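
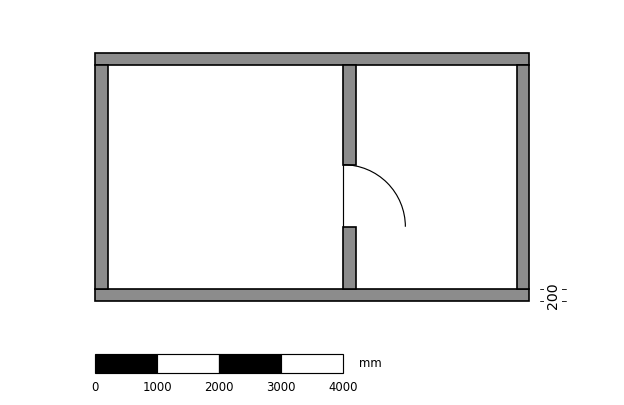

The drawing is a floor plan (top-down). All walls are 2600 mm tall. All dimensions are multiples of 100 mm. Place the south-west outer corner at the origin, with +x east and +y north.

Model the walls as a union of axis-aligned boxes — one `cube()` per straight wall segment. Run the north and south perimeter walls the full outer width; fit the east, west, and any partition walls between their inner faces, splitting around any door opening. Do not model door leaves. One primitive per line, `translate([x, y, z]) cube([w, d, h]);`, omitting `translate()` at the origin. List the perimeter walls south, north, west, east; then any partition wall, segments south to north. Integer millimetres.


cube([7000, 200, 2600]);
translate([0, 3800, 0]) cube([7000, 200, 2600]);
translate([0, 200, 0]) cube([200, 3600, 2600]);
translate([6800, 200, 0]) cube([200, 3600, 2600]);
translate([4000, 200, 0]) cube([200, 1000, 2600]);
translate([4000, 2200, 0]) cube([200, 1600, 2600]);


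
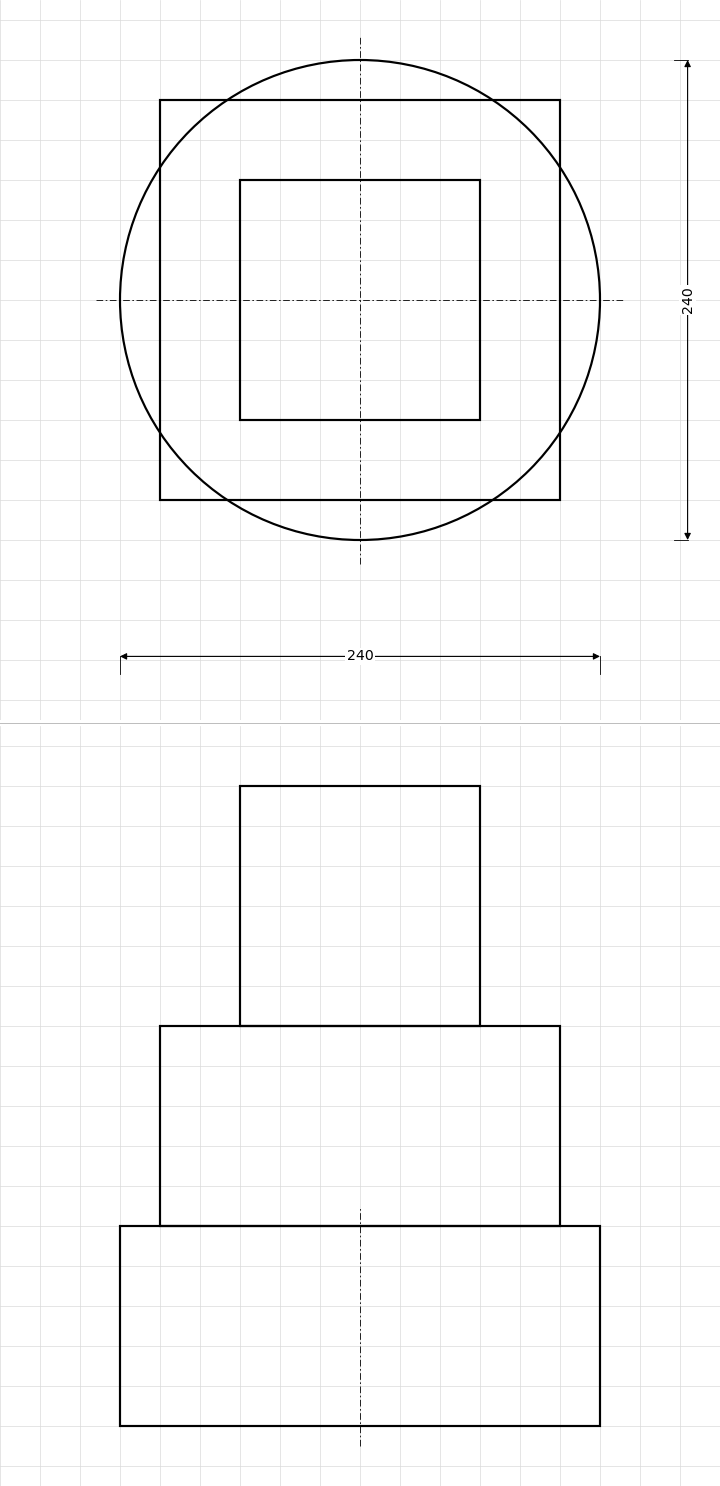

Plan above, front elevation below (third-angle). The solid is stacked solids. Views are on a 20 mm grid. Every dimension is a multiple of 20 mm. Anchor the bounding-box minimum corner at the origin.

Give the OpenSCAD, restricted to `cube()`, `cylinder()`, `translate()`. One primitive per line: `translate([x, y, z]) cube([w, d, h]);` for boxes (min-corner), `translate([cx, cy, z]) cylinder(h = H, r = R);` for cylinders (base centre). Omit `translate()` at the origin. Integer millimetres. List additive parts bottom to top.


translate([120, 120, 0]) cylinder(h = 100, r = 120);
translate([20, 20, 100]) cube([200, 200, 100]);
translate([60, 60, 200]) cube([120, 120, 120]);


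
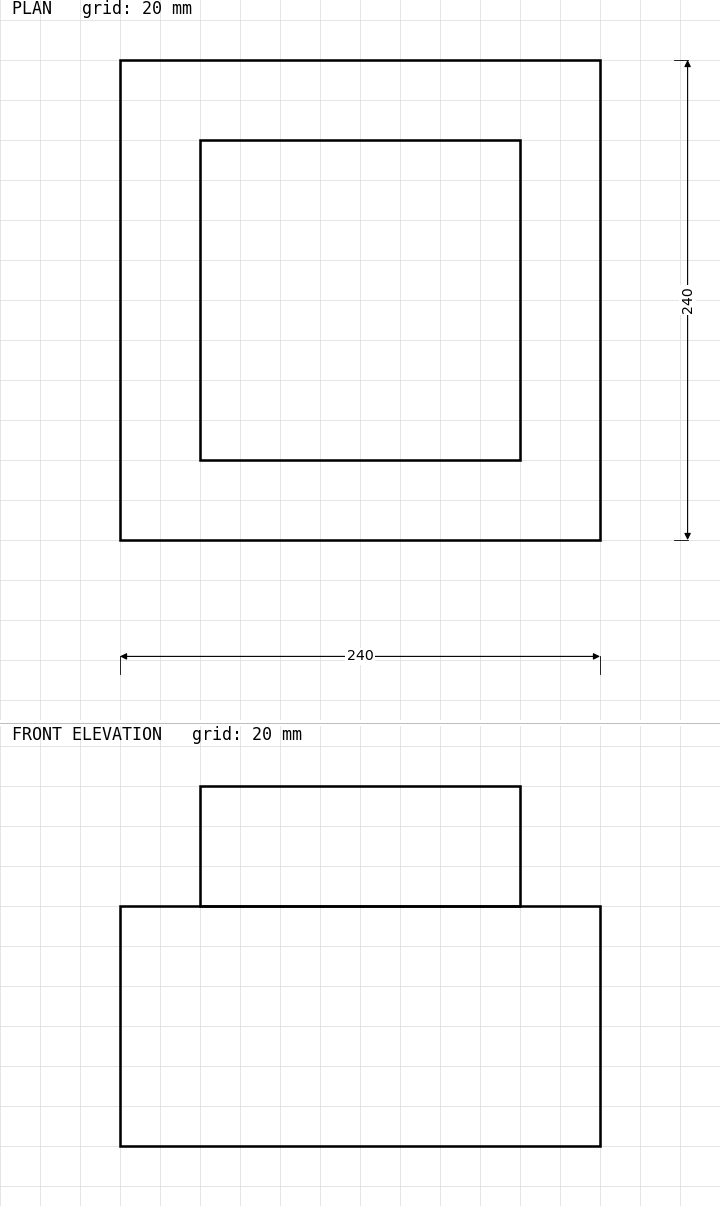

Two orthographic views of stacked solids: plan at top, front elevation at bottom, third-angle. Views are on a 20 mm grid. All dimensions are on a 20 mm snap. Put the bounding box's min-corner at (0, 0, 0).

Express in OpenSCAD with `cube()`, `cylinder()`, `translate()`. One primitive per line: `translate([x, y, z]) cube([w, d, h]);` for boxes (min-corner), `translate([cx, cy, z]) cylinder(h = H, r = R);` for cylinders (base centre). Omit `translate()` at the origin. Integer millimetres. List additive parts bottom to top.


cube([240, 240, 120]);
translate([40, 40, 120]) cube([160, 160, 60]);


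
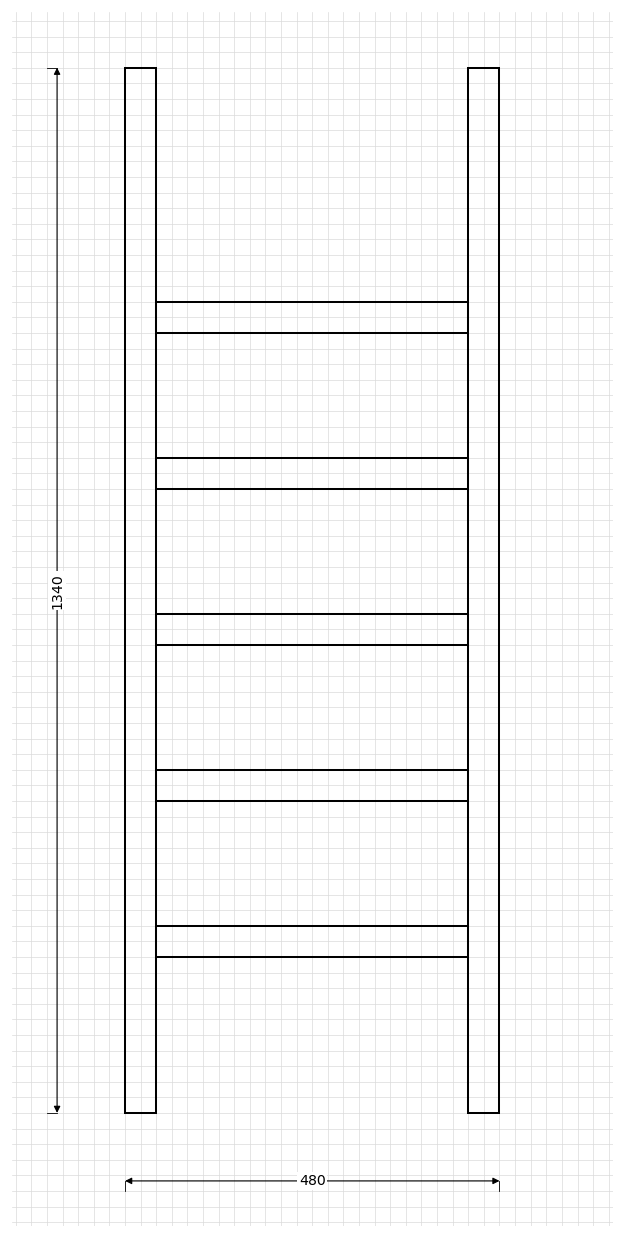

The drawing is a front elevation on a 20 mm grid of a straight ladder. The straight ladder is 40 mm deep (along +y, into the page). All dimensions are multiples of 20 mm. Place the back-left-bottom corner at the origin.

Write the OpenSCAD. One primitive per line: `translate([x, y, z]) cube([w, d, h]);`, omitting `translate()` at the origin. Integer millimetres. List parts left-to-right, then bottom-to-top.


cube([40, 40, 1340]);
translate([40, 0, 200]) cube([400, 40, 40]);
translate([40, 0, 400]) cube([400, 40, 40]);
translate([40, 0, 600]) cube([400, 40, 40]);
translate([40, 0, 800]) cube([400, 40, 40]);
translate([40, 0, 1000]) cube([400, 40, 40]);
translate([440, 0, 0]) cube([40, 40, 1340]);


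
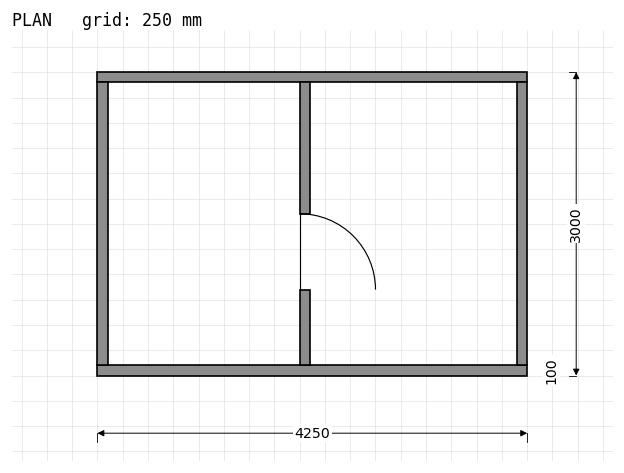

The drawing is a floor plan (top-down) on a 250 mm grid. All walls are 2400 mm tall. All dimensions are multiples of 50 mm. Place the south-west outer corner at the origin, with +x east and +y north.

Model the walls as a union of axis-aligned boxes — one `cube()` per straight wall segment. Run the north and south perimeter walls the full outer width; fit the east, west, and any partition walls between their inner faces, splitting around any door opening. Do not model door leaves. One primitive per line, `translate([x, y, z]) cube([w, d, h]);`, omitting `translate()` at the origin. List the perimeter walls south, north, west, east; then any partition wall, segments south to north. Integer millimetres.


cube([4250, 100, 2400]);
translate([0, 2900, 0]) cube([4250, 100, 2400]);
translate([0, 100, 0]) cube([100, 2800, 2400]);
translate([4150, 100, 0]) cube([100, 2800, 2400]);
translate([2000, 100, 0]) cube([100, 750, 2400]);
translate([2000, 1600, 0]) cube([100, 1300, 2400]);


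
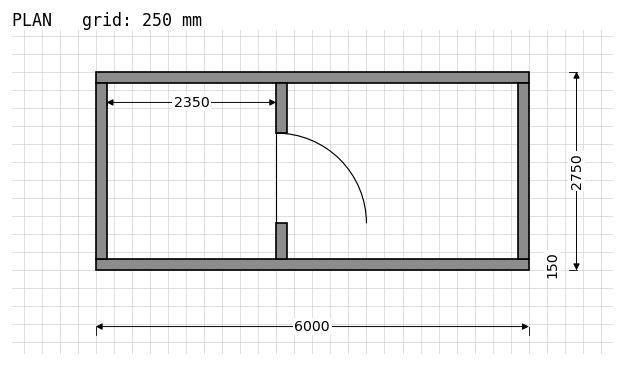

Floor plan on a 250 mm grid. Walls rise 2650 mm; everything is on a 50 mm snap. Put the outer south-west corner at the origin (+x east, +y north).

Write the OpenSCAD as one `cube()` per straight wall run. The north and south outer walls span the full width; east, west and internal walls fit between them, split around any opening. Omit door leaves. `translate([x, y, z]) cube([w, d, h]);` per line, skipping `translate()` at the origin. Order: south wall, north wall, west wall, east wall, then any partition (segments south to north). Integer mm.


cube([6000, 150, 2650]);
translate([0, 2600, 0]) cube([6000, 150, 2650]);
translate([0, 150, 0]) cube([150, 2450, 2650]);
translate([5850, 150, 0]) cube([150, 2450, 2650]);
translate([2500, 150, 0]) cube([150, 500, 2650]);
translate([2500, 1900, 0]) cube([150, 700, 2650]);


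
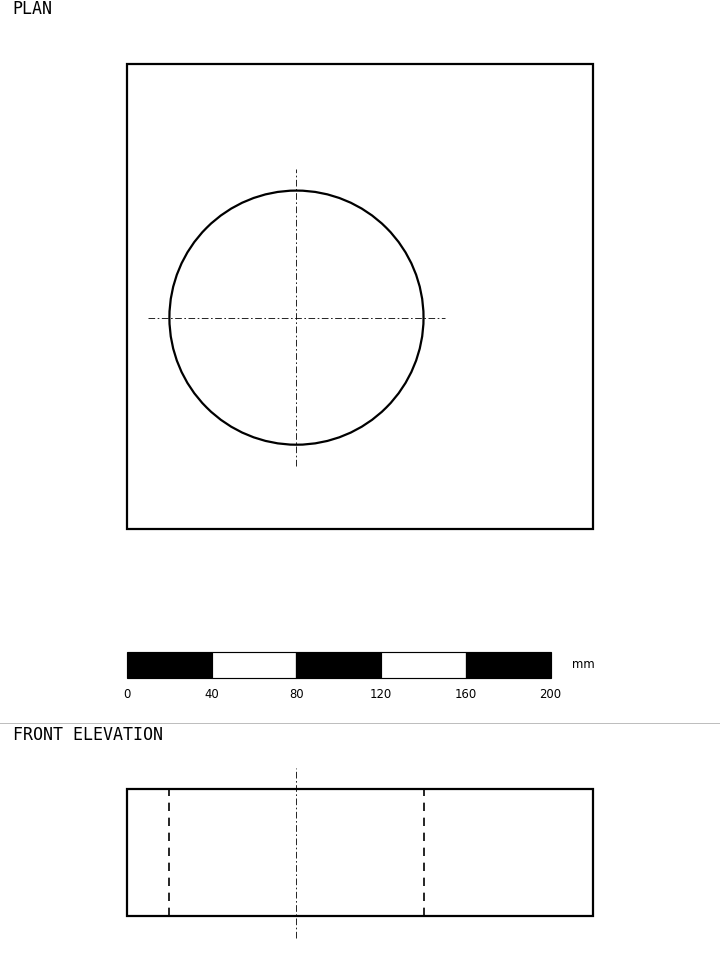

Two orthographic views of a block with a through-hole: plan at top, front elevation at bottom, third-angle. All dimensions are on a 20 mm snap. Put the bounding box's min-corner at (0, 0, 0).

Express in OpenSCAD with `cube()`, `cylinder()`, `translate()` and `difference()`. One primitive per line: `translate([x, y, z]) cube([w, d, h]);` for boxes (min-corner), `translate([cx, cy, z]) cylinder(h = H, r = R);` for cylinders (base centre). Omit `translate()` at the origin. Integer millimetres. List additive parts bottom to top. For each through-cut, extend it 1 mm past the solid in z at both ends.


difference() {
  cube([220, 220, 60]);
  translate([80, 100, -1]) cylinder(h = 62, r = 60);
}


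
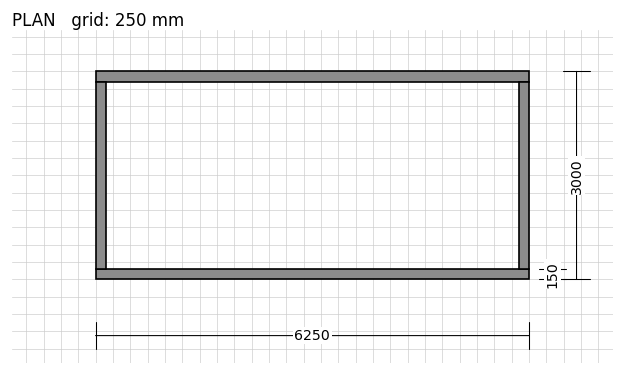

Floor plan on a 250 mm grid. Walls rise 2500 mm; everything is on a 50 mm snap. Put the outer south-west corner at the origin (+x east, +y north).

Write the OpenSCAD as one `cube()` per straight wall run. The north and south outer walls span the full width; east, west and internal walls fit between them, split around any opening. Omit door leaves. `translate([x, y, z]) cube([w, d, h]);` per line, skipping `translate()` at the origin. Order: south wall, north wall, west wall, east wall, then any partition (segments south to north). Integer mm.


cube([6250, 150, 2500]);
translate([0, 2850, 0]) cube([6250, 150, 2500]);
translate([0, 150, 0]) cube([150, 2700, 2500]);
translate([6100, 150, 0]) cube([150, 2700, 2500]);


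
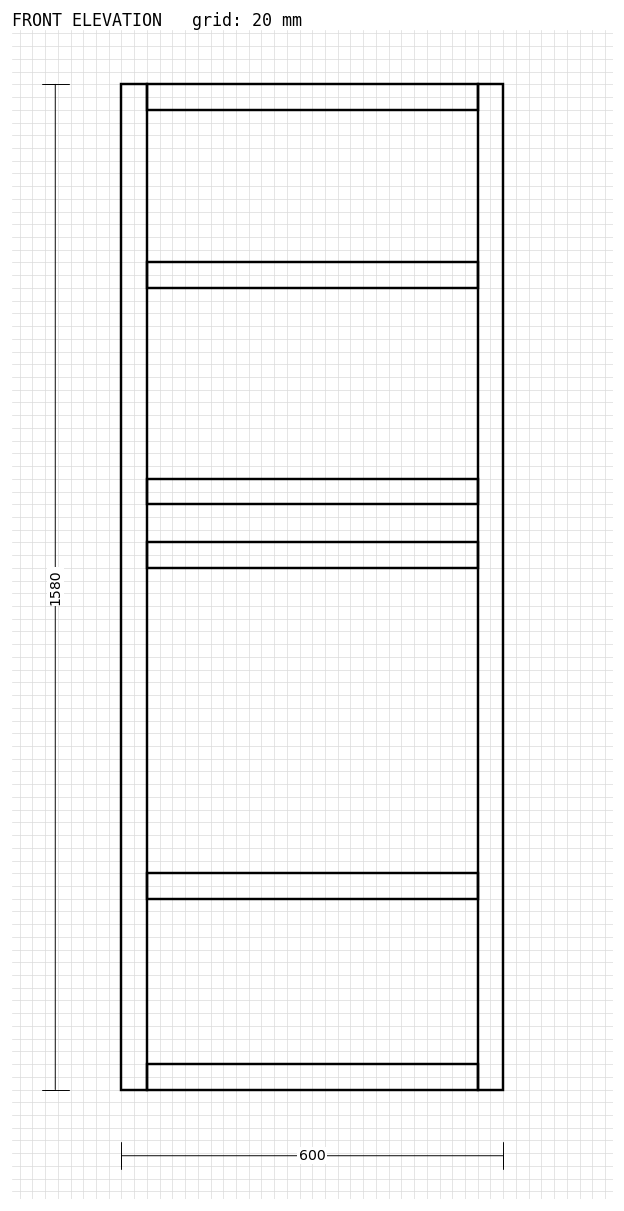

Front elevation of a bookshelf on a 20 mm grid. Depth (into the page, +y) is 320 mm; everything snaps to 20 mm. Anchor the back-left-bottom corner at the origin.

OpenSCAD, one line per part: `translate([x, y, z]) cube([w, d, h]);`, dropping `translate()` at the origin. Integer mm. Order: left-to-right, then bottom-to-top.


cube([40, 320, 1580]);
translate([40, 0, 0]) cube([520, 320, 40]);
translate([40, 0, 300]) cube([520, 320, 40]);
translate([40, 0, 820]) cube([520, 320, 40]);
translate([40, 0, 920]) cube([520, 320, 40]);
translate([40, 0, 1260]) cube([520, 320, 40]);
translate([40, 0, 1540]) cube([520, 320, 40]);
translate([560, 0, 0]) cube([40, 320, 1580]);


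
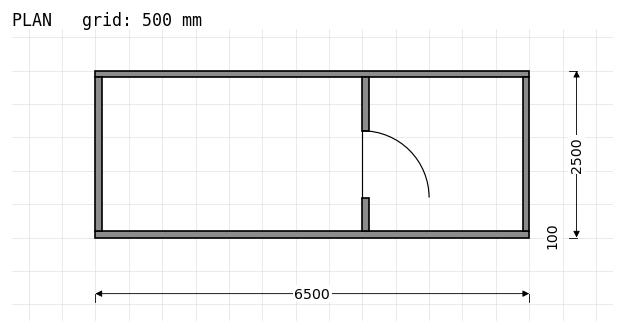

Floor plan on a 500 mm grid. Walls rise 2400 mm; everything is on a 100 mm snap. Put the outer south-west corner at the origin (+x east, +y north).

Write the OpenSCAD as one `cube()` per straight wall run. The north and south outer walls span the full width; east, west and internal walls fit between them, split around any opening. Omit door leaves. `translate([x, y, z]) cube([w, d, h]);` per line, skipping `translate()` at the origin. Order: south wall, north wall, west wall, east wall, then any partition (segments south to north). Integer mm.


cube([6500, 100, 2400]);
translate([0, 2400, 0]) cube([6500, 100, 2400]);
translate([0, 100, 0]) cube([100, 2300, 2400]);
translate([6400, 100, 0]) cube([100, 2300, 2400]);
translate([4000, 100, 0]) cube([100, 500, 2400]);
translate([4000, 1600, 0]) cube([100, 800, 2400]);


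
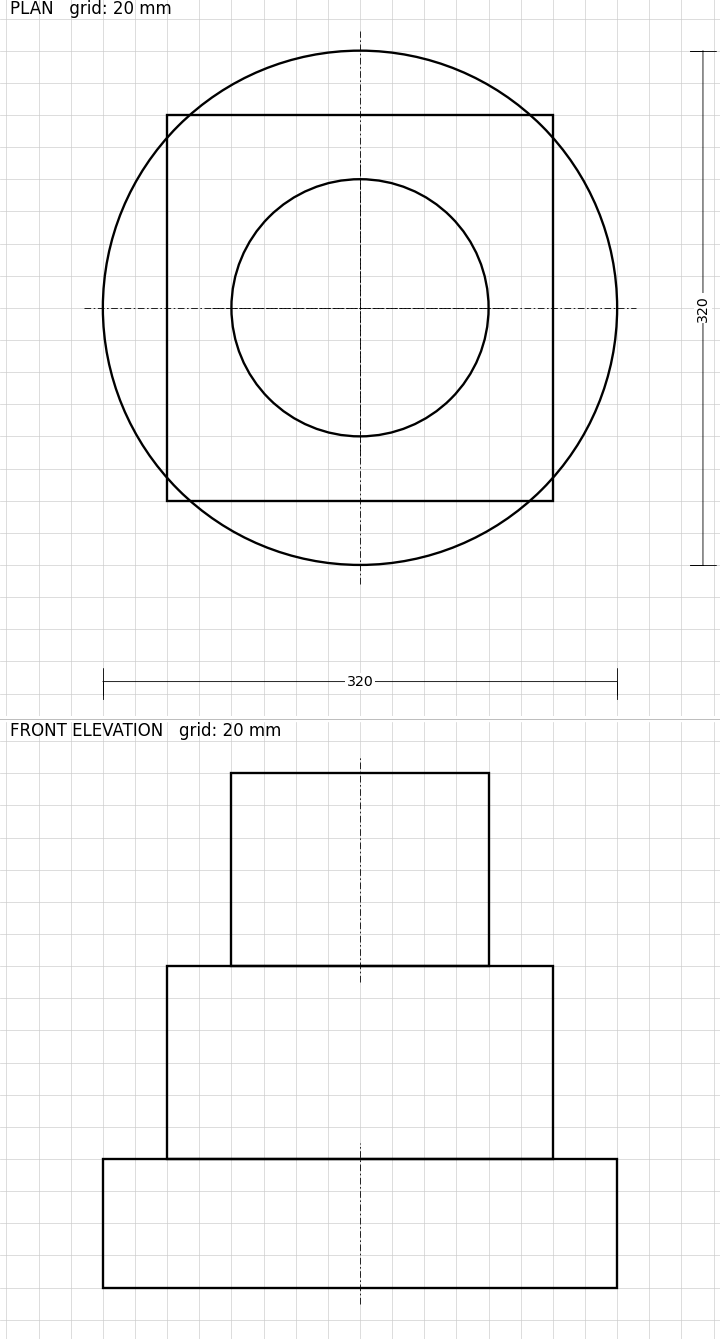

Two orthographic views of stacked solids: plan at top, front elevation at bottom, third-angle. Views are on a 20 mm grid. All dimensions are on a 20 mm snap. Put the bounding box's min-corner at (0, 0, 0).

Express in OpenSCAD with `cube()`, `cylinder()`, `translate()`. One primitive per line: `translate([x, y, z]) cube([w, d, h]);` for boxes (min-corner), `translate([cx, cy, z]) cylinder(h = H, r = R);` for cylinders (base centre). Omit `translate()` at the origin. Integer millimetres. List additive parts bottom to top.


translate([160, 160, 0]) cylinder(h = 80, r = 160);
translate([40, 40, 80]) cube([240, 240, 120]);
translate([160, 160, 200]) cylinder(h = 120, r = 80);


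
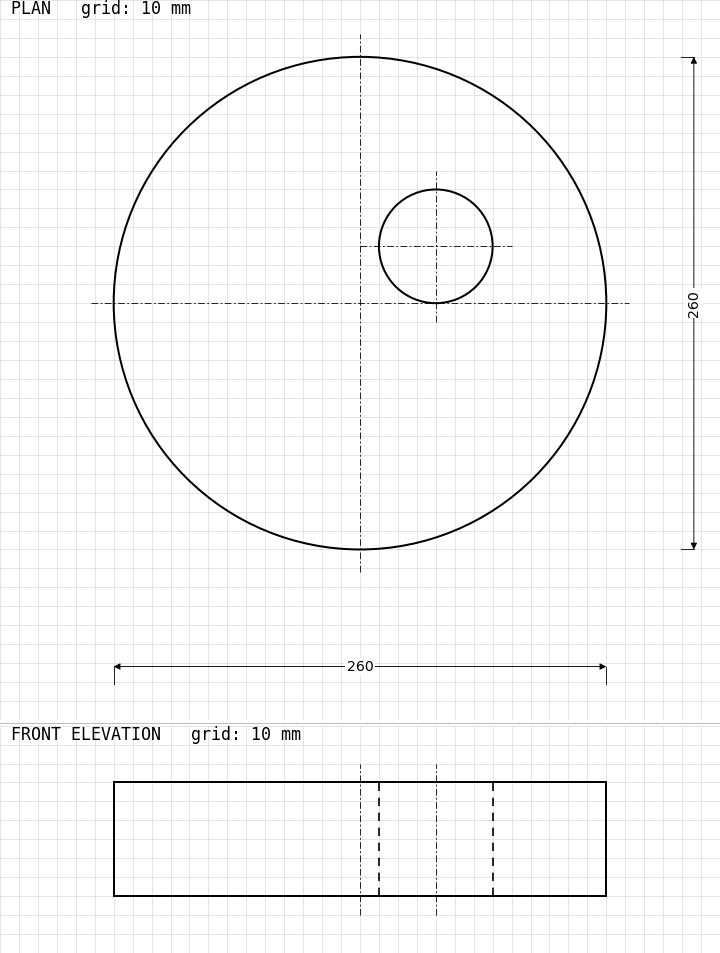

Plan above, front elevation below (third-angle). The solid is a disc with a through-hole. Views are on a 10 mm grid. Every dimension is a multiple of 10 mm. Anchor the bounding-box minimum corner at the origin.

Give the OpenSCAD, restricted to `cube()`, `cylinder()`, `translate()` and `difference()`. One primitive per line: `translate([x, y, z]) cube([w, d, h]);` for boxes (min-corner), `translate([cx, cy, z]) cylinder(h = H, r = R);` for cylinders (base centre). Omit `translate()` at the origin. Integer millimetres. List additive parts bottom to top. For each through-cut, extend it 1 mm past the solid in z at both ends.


difference() {
  translate([130, 130, 0]) cylinder(h = 60, r = 130);
  translate([170, 160, -1]) cylinder(h = 62, r = 30);
}


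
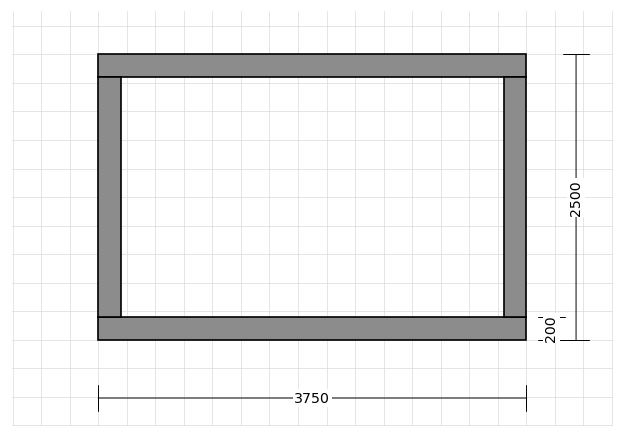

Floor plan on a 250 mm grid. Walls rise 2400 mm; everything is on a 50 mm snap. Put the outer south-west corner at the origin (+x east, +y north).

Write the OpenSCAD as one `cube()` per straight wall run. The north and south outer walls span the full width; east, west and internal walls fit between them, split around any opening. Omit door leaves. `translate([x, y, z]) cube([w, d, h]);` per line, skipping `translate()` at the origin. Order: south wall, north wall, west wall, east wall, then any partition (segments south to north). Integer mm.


cube([3750, 200, 2400]);
translate([0, 2300, 0]) cube([3750, 200, 2400]);
translate([0, 200, 0]) cube([200, 2100, 2400]);
translate([3550, 200, 0]) cube([200, 2100, 2400]);


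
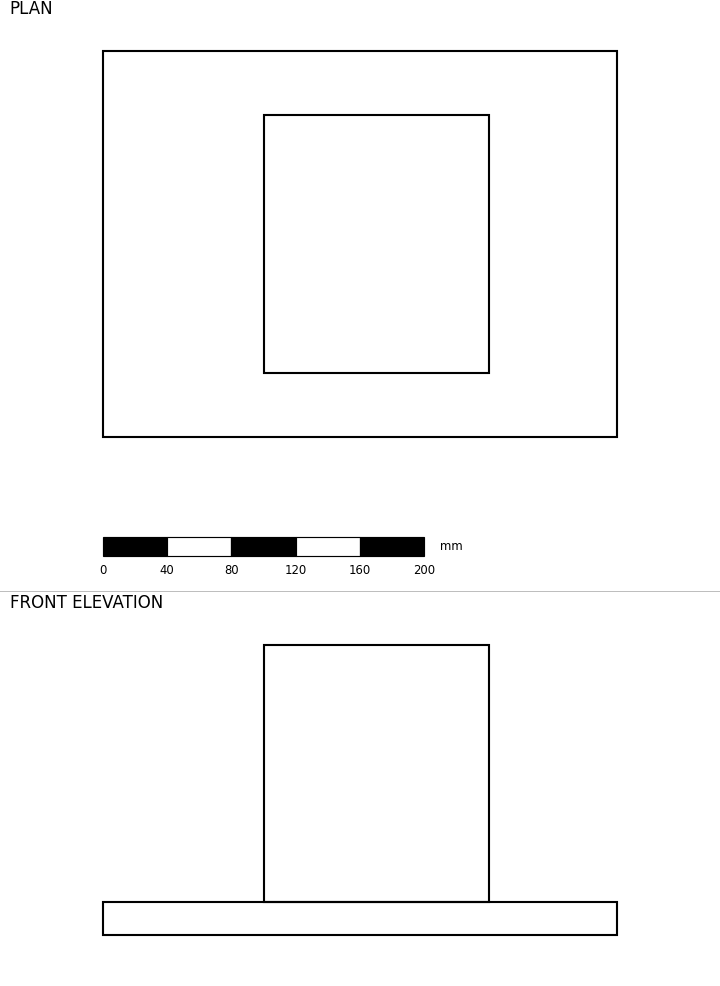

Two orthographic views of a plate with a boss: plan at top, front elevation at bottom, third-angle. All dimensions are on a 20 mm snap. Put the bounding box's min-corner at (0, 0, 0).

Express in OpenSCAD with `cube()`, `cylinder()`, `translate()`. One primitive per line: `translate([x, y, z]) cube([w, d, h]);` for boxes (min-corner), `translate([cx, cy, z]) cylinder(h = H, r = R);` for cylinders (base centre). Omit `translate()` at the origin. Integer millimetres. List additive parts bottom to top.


cube([320, 240, 20]);
translate([100, 40, 20]) cube([140, 160, 160]);


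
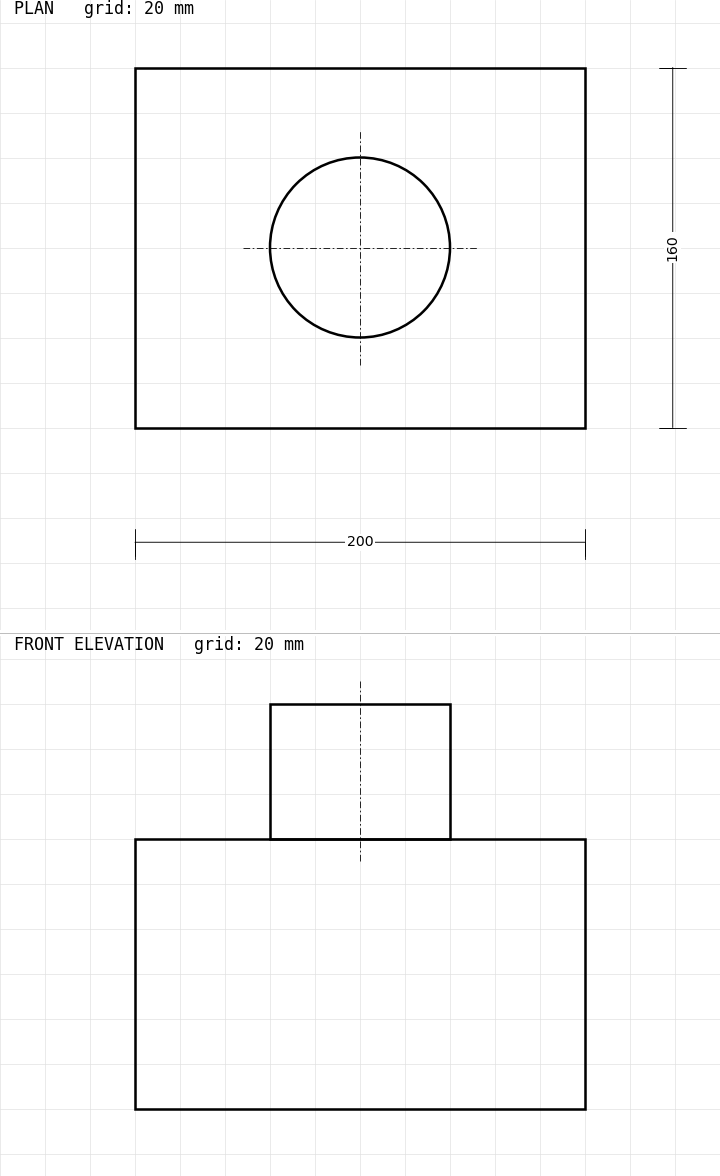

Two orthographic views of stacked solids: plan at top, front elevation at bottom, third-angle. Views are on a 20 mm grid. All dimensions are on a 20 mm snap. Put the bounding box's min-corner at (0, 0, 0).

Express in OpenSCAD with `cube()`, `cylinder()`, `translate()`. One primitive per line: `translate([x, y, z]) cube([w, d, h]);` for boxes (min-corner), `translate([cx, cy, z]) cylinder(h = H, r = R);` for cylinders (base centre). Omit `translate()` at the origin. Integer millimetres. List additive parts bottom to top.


cube([200, 160, 120]);
translate([100, 80, 120]) cylinder(h = 60, r = 40);


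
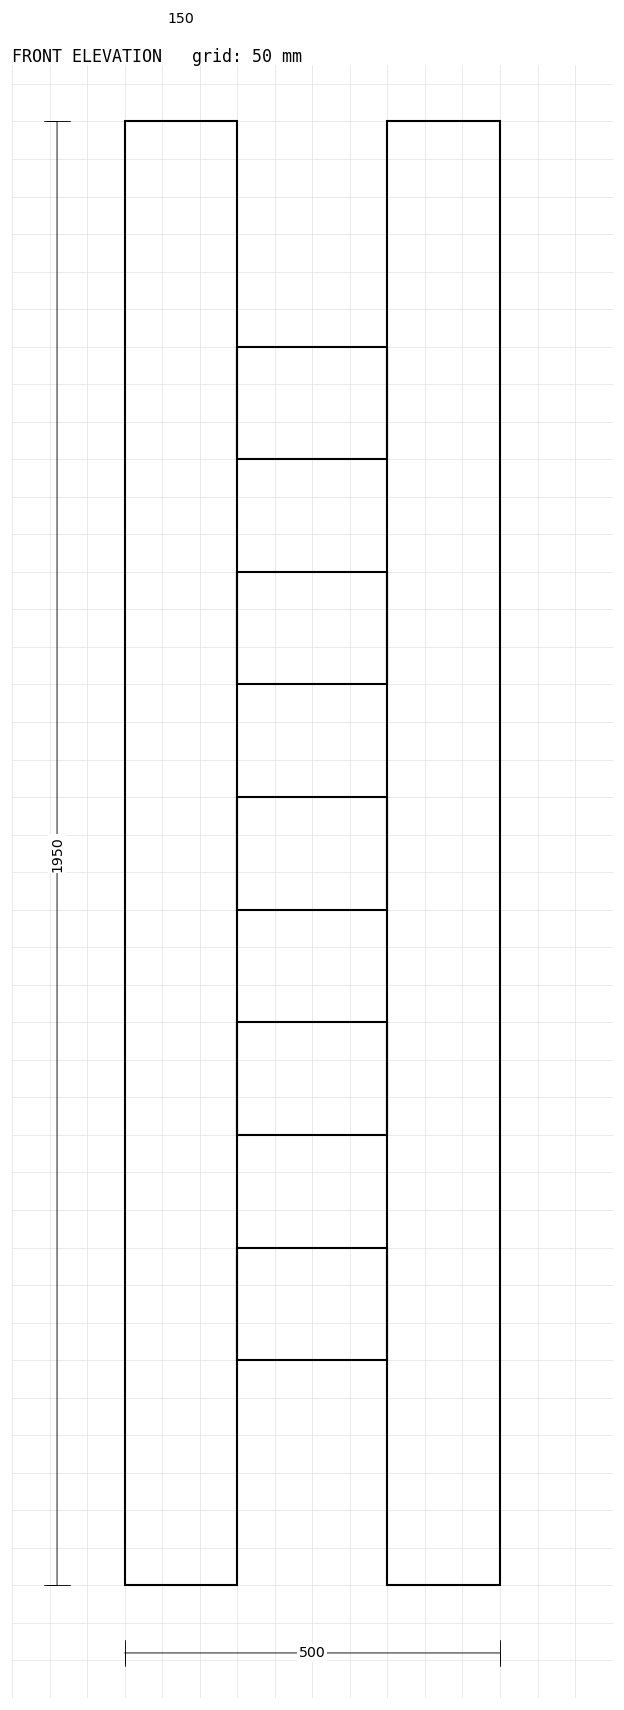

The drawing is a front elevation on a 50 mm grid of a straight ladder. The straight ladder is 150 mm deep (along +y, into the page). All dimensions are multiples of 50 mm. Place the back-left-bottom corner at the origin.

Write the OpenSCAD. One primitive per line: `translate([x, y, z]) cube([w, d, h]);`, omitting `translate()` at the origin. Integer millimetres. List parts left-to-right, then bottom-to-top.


cube([150, 150, 1950]);
translate([150, 0, 300]) cube([200, 150, 150]);
translate([150, 0, 600]) cube([200, 150, 150]);
translate([150, 0, 900]) cube([200, 150, 150]);
translate([150, 0, 1200]) cube([200, 150, 150]);
translate([150, 0, 1500]) cube([200, 150, 150]);
translate([350, 0, 0]) cube([150, 150, 1950]);


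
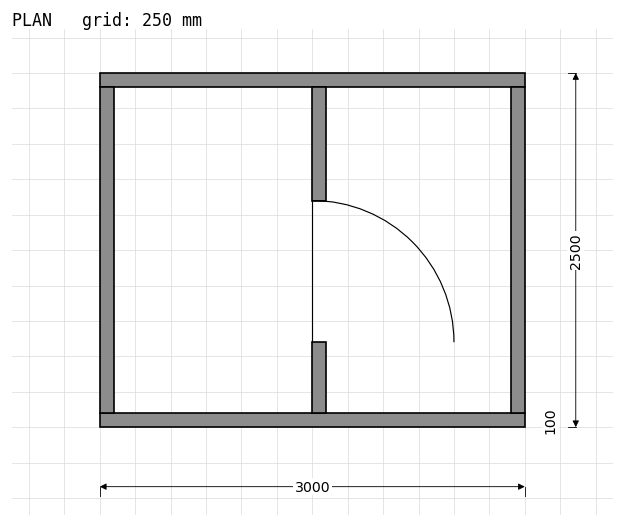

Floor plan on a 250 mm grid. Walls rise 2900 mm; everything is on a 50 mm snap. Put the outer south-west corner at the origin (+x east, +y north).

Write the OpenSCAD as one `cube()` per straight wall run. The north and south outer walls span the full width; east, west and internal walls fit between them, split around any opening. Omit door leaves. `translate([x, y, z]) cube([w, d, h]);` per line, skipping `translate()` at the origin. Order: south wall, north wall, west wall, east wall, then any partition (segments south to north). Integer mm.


cube([3000, 100, 2900]);
translate([0, 2400, 0]) cube([3000, 100, 2900]);
translate([0, 100, 0]) cube([100, 2300, 2900]);
translate([2900, 100, 0]) cube([100, 2300, 2900]);
translate([1500, 100, 0]) cube([100, 500, 2900]);
translate([1500, 1600, 0]) cube([100, 800, 2900]);


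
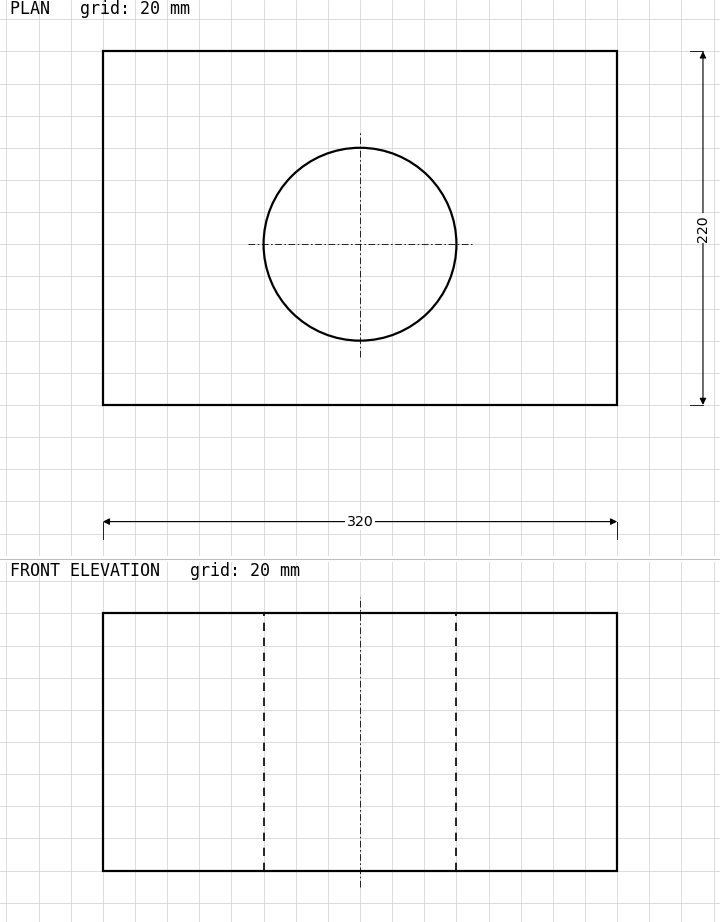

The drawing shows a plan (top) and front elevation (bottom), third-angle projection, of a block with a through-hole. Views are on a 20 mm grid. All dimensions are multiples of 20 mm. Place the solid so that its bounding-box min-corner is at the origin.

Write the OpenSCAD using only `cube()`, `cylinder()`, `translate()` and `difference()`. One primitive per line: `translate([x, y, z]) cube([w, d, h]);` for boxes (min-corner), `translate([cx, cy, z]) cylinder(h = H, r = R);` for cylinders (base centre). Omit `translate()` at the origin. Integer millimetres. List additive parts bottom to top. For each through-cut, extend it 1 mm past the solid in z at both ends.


difference() {
  cube([320, 220, 160]);
  translate([160, 100, -1]) cylinder(h = 162, r = 60);
}


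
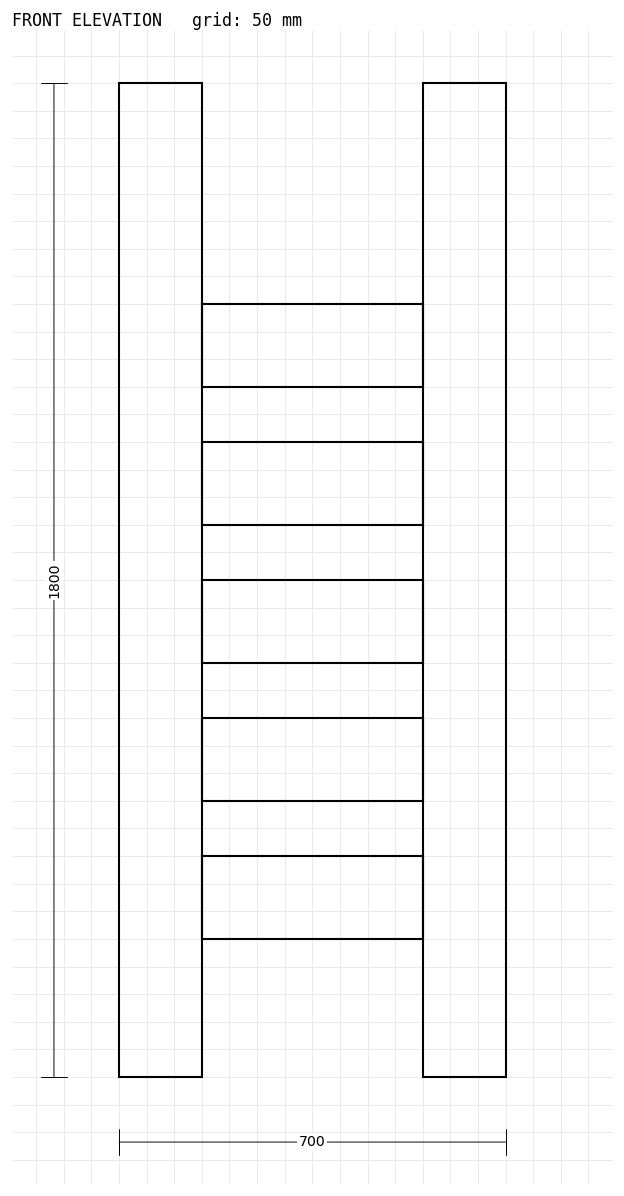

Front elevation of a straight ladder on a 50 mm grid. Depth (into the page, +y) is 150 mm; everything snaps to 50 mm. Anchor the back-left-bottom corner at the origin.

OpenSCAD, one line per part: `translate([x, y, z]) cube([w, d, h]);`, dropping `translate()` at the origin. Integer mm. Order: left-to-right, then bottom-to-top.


cube([150, 150, 1800]);
translate([150, 0, 250]) cube([400, 150, 150]);
translate([150, 0, 500]) cube([400, 150, 150]);
translate([150, 0, 750]) cube([400, 150, 150]);
translate([150, 0, 1000]) cube([400, 150, 150]);
translate([150, 0, 1250]) cube([400, 150, 150]);
translate([550, 0, 0]) cube([150, 150, 1800]);


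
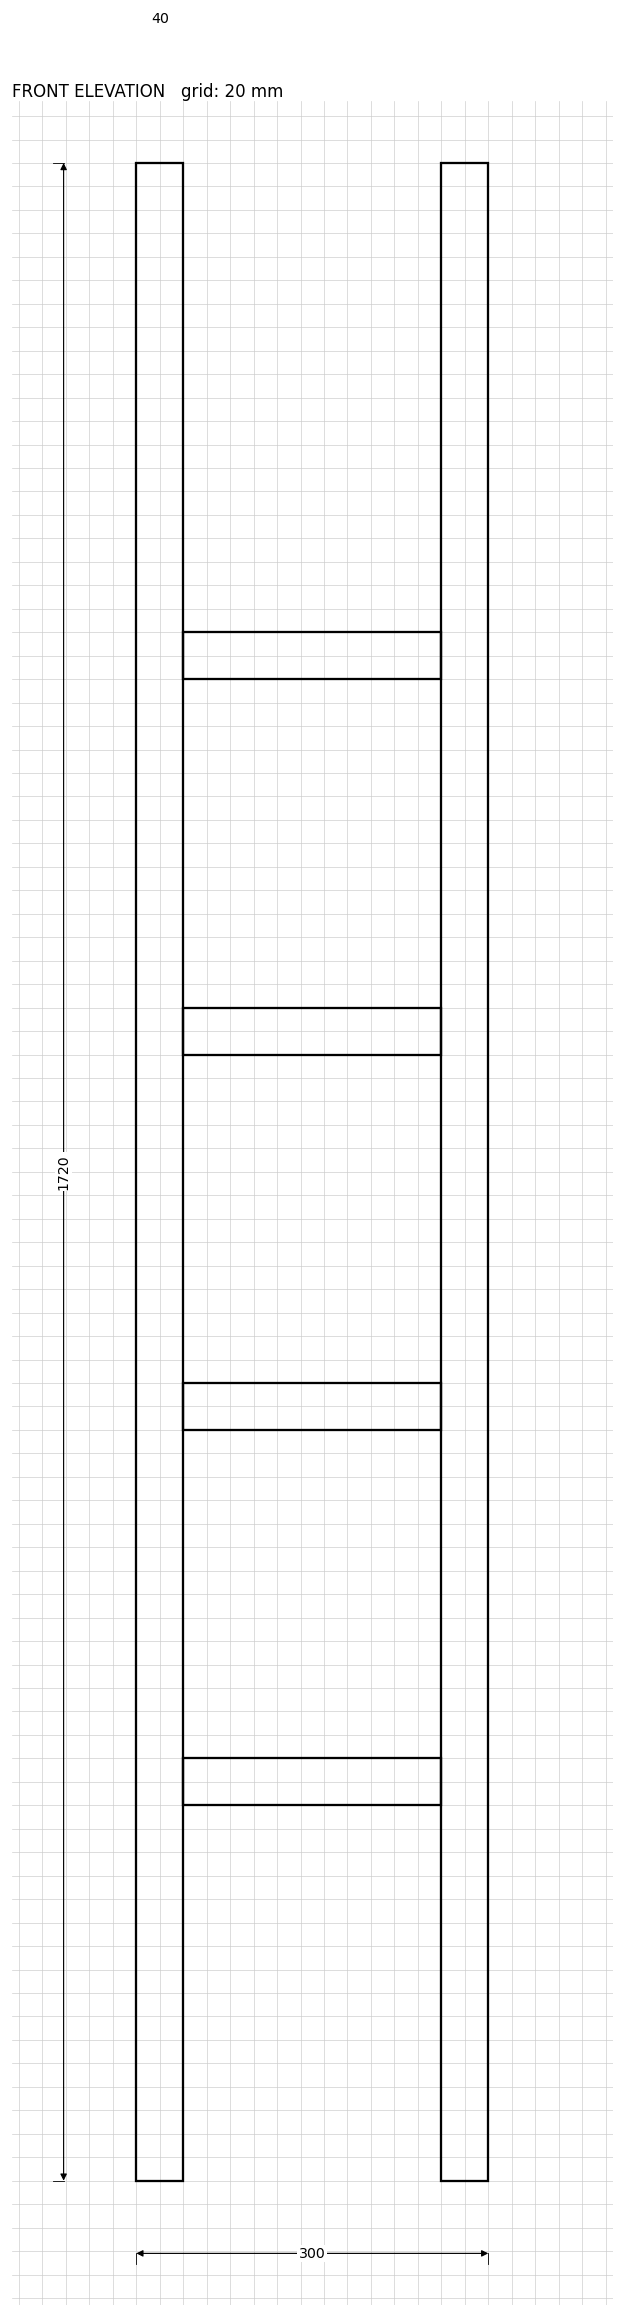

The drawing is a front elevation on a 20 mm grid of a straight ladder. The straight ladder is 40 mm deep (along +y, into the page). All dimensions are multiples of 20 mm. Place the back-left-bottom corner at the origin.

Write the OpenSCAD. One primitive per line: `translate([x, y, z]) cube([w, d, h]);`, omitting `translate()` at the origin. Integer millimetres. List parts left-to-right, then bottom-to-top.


cube([40, 40, 1720]);
translate([40, 0, 320]) cube([220, 40, 40]);
translate([40, 0, 640]) cube([220, 40, 40]);
translate([40, 0, 960]) cube([220, 40, 40]);
translate([40, 0, 1280]) cube([220, 40, 40]);
translate([260, 0, 0]) cube([40, 40, 1720]);


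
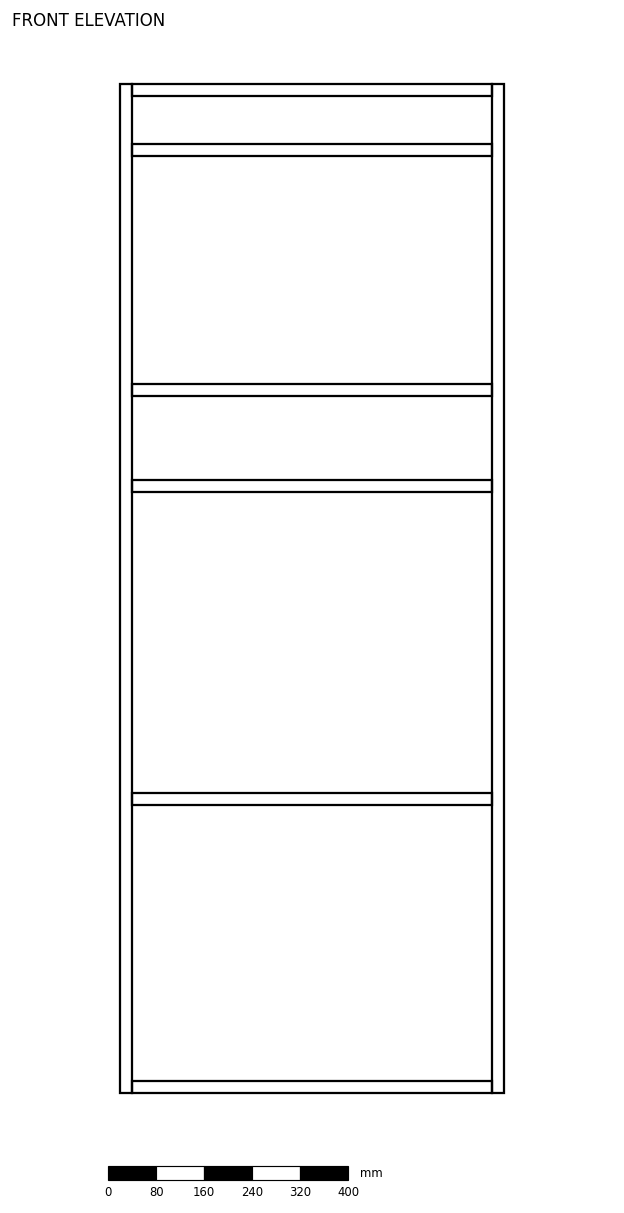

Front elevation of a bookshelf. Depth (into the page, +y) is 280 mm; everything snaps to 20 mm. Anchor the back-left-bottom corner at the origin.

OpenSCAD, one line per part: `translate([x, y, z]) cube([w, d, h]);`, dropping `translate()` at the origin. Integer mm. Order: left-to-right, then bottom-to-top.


cube([20, 280, 1680]);
translate([20, 0, 0]) cube([600, 280, 20]);
translate([20, 0, 480]) cube([600, 280, 20]);
translate([20, 0, 1000]) cube([600, 280, 20]);
translate([20, 0, 1160]) cube([600, 280, 20]);
translate([20, 0, 1560]) cube([600, 280, 20]);
translate([20, 0, 1660]) cube([600, 280, 20]);
translate([620, 0, 0]) cube([20, 280, 1680]);


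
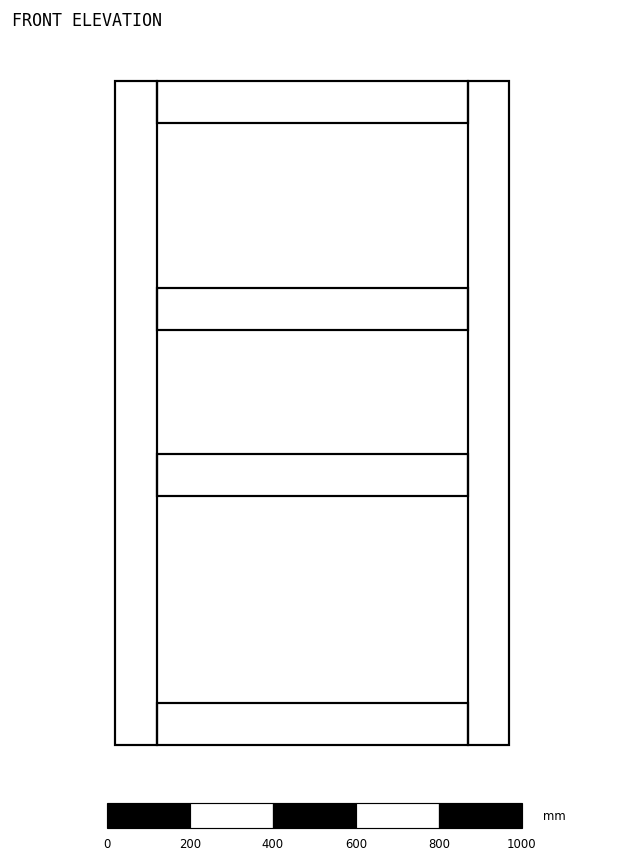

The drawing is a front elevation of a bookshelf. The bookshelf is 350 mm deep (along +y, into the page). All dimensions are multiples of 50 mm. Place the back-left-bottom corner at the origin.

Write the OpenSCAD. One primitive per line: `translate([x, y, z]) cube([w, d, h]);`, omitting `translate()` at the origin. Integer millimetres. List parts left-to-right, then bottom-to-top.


cube([100, 350, 1600]);
translate([100, 0, 0]) cube([750, 350, 100]);
translate([100, 0, 600]) cube([750, 350, 100]);
translate([100, 0, 1000]) cube([750, 350, 100]);
translate([100, 0, 1500]) cube([750, 350, 100]);
translate([850, 0, 0]) cube([100, 350, 1600]);


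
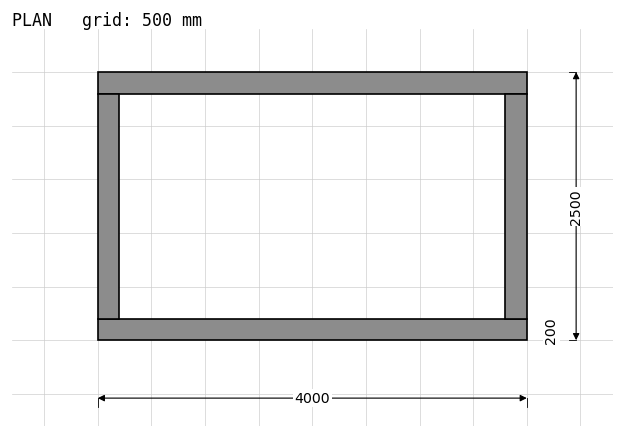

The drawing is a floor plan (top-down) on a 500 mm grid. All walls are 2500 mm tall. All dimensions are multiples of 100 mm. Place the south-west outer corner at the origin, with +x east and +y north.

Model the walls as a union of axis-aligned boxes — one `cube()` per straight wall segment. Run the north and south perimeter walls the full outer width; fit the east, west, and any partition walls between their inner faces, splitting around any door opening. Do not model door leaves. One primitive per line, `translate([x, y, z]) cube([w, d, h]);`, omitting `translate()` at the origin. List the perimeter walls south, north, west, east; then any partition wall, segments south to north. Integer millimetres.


cube([4000, 200, 2500]);
translate([0, 2300, 0]) cube([4000, 200, 2500]);
translate([0, 200, 0]) cube([200, 2100, 2500]);
translate([3800, 200, 0]) cube([200, 2100, 2500]);


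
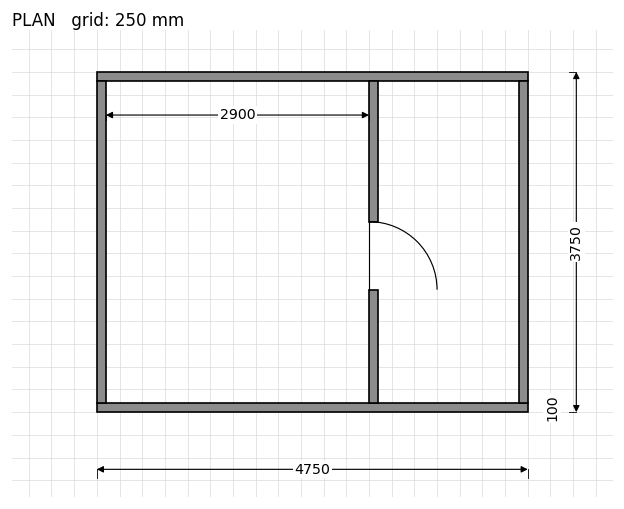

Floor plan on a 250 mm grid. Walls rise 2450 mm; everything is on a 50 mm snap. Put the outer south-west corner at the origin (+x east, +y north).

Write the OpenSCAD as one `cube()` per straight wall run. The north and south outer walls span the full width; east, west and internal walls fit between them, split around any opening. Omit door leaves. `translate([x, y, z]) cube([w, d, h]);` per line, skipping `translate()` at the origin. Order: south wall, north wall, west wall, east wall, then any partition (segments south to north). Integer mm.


cube([4750, 100, 2450]);
translate([0, 3650, 0]) cube([4750, 100, 2450]);
translate([0, 100, 0]) cube([100, 3550, 2450]);
translate([4650, 100, 0]) cube([100, 3550, 2450]);
translate([3000, 100, 0]) cube([100, 1250, 2450]);
translate([3000, 2100, 0]) cube([100, 1550, 2450]);


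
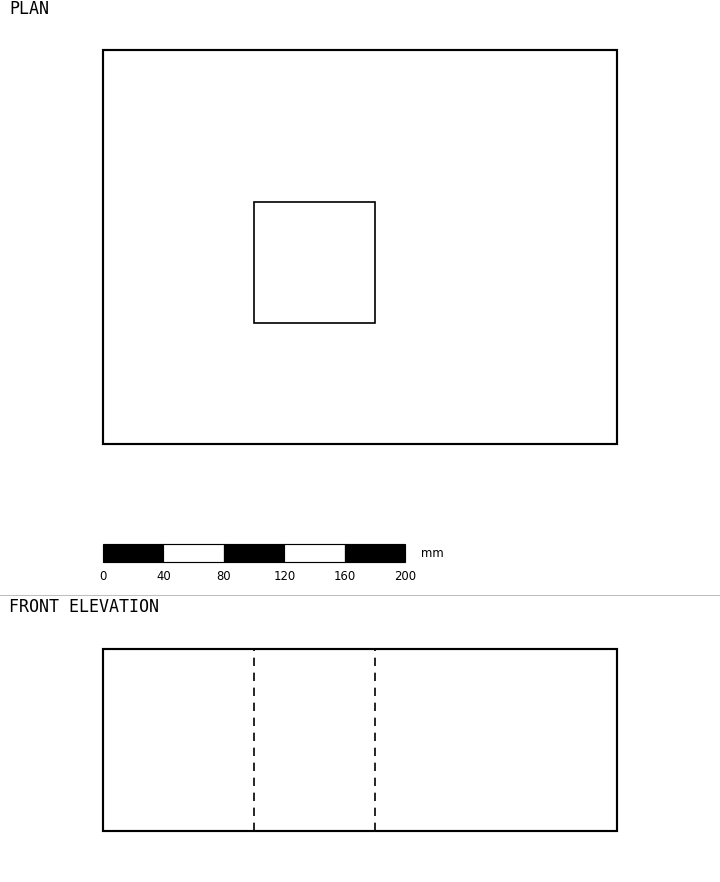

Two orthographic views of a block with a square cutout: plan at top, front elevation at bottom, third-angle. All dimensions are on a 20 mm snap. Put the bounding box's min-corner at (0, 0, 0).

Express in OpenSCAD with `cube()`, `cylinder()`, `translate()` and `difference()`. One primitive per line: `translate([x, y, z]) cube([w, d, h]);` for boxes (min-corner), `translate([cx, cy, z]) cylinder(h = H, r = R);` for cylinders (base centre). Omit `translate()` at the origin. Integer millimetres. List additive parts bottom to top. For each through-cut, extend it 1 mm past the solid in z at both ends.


difference() {
  cube([340, 260, 120]);
  translate([100, 80, -1]) cube([80, 80, 122]);
}


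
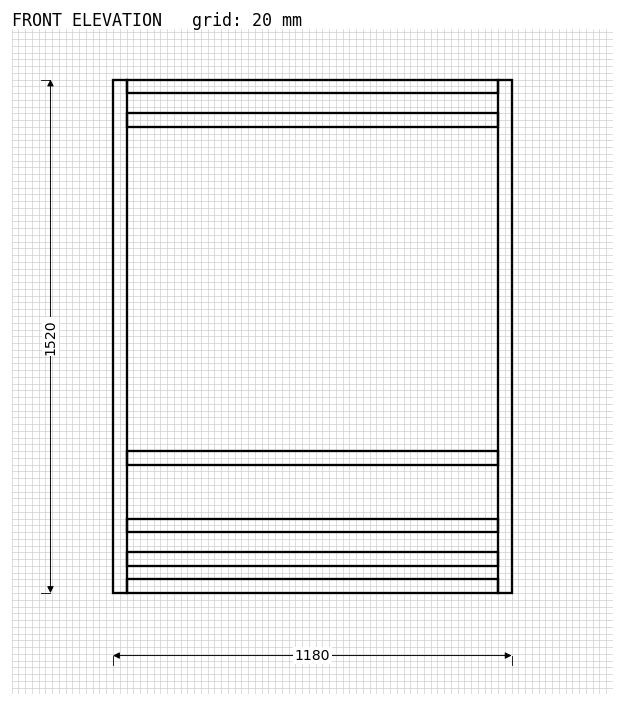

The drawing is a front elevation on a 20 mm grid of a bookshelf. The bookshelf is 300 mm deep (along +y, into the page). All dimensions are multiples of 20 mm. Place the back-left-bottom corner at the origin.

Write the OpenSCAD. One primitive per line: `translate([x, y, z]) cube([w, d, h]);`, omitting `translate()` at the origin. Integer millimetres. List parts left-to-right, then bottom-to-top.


cube([40, 300, 1520]);
translate([40, 0, 0]) cube([1100, 300, 40]);
translate([40, 0, 80]) cube([1100, 300, 40]);
translate([40, 0, 180]) cube([1100, 300, 40]);
translate([40, 0, 380]) cube([1100, 300, 40]);
translate([40, 0, 1380]) cube([1100, 300, 40]);
translate([40, 0, 1480]) cube([1100, 300, 40]);
translate([1140, 0, 0]) cube([40, 300, 1520]);


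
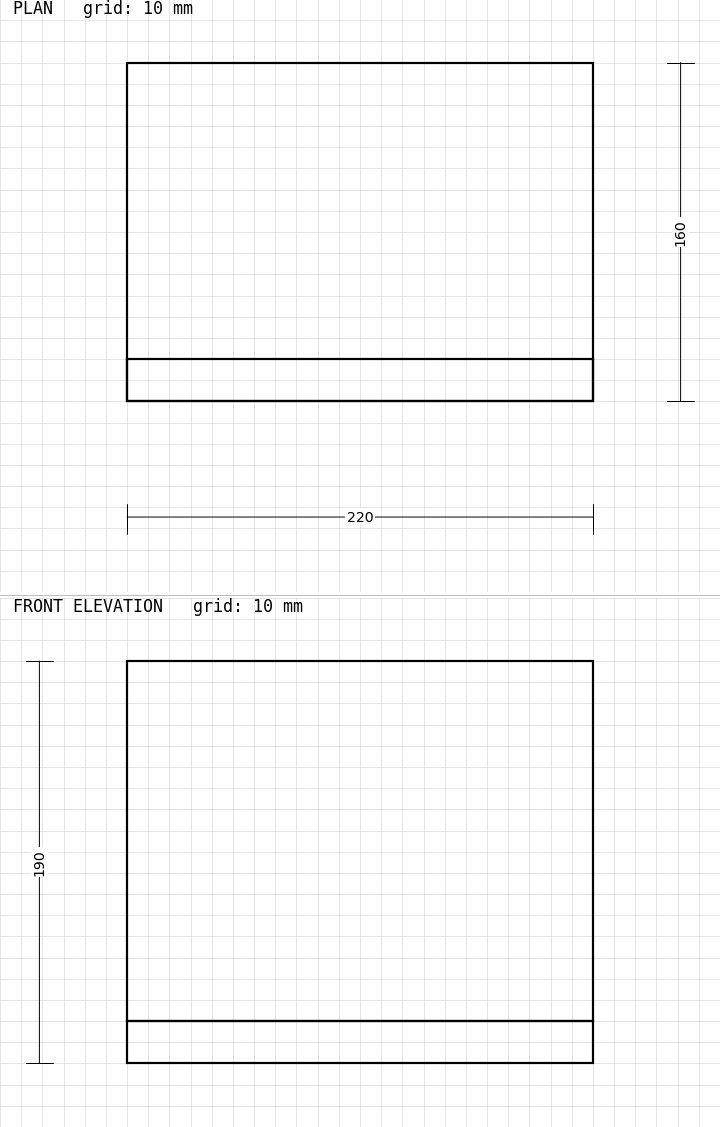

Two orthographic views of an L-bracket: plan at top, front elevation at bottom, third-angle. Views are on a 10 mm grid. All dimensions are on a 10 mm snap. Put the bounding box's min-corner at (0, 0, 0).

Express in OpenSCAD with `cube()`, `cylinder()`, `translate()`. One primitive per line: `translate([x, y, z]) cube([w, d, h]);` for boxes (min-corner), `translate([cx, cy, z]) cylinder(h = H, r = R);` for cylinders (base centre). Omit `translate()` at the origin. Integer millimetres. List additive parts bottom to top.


cube([220, 160, 20]);
translate([0, 0, 20]) cube([220, 20, 170]);


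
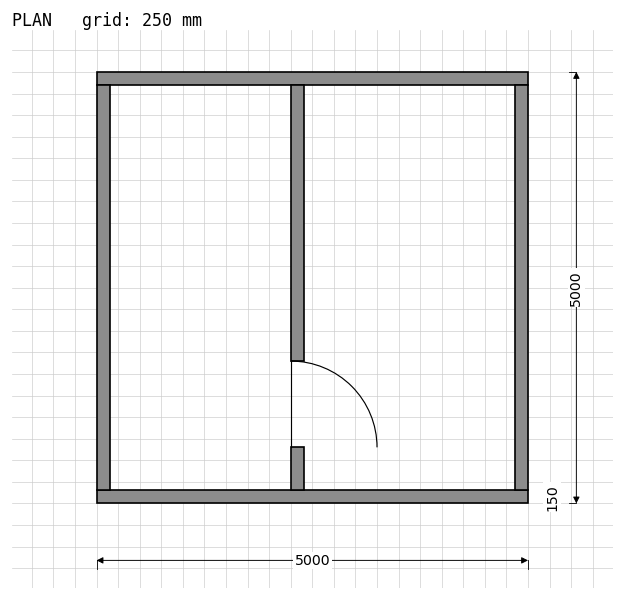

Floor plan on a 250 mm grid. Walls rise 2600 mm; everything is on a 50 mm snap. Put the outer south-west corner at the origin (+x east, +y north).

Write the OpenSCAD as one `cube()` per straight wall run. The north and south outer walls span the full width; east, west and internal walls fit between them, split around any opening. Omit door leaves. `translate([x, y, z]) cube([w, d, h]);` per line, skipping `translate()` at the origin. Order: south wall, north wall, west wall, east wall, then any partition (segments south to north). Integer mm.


cube([5000, 150, 2600]);
translate([0, 4850, 0]) cube([5000, 150, 2600]);
translate([0, 150, 0]) cube([150, 4700, 2600]);
translate([4850, 150, 0]) cube([150, 4700, 2600]);
translate([2250, 150, 0]) cube([150, 500, 2600]);
translate([2250, 1650, 0]) cube([150, 3200, 2600]);


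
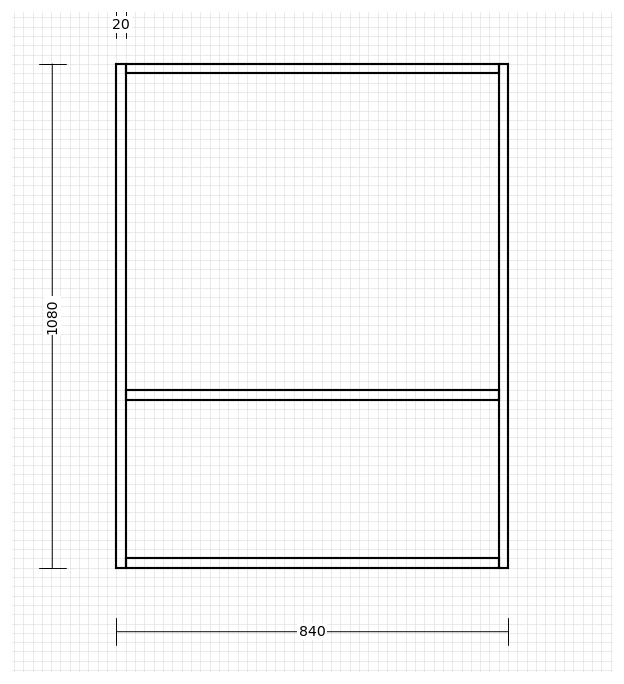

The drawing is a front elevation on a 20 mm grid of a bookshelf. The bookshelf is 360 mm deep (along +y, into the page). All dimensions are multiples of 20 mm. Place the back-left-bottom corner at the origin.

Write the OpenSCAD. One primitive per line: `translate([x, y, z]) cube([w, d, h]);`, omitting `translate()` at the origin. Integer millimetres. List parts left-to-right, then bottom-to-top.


cube([20, 360, 1080]);
translate([20, 0, 0]) cube([800, 360, 20]);
translate([20, 0, 360]) cube([800, 360, 20]);
translate([20, 0, 1060]) cube([800, 360, 20]);
translate([820, 0, 0]) cube([20, 360, 1080]);


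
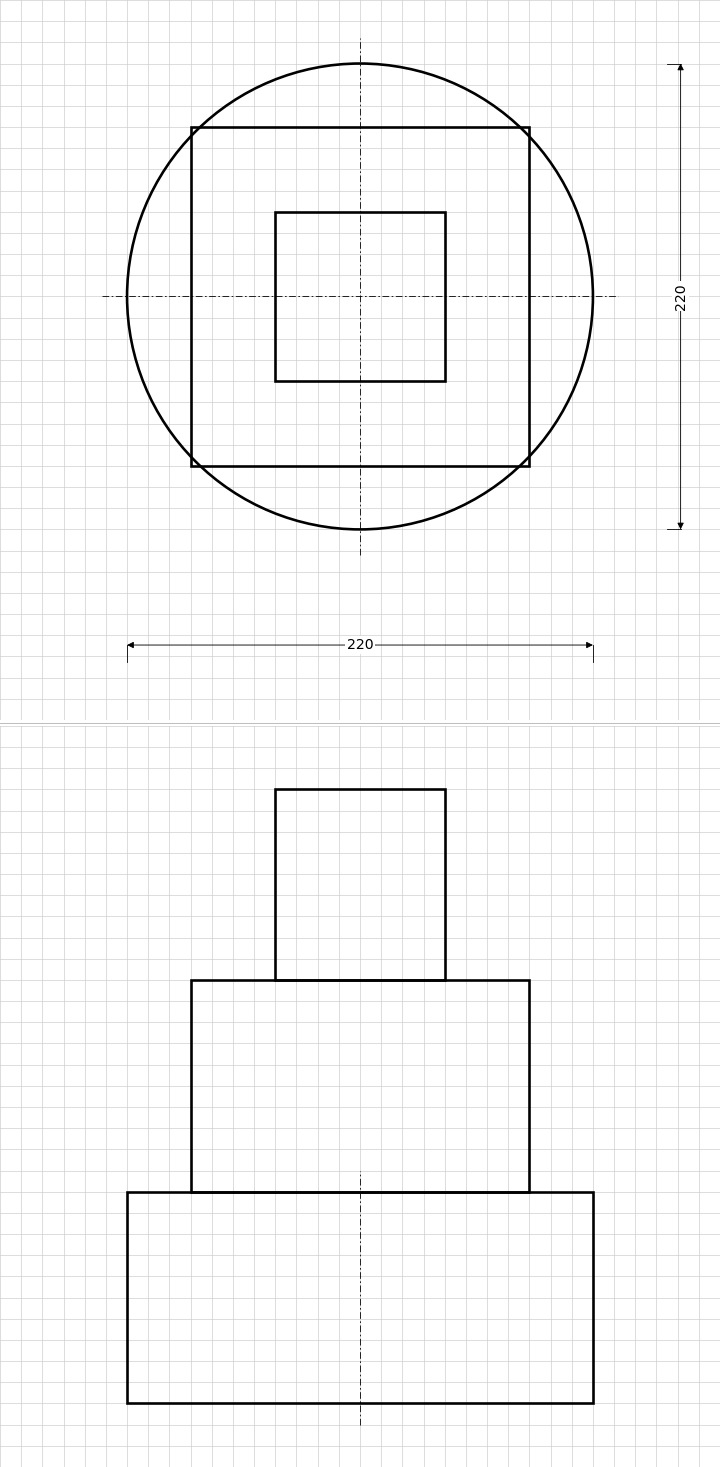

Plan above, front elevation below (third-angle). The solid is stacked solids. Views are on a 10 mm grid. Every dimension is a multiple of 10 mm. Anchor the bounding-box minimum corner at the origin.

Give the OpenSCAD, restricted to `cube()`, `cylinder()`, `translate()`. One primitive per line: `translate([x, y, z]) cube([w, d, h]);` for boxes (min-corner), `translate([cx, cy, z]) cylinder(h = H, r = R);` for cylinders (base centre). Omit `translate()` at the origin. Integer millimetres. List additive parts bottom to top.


translate([110, 110, 0]) cylinder(h = 100, r = 110);
translate([30, 30, 100]) cube([160, 160, 100]);
translate([70, 70, 200]) cube([80, 80, 90]);


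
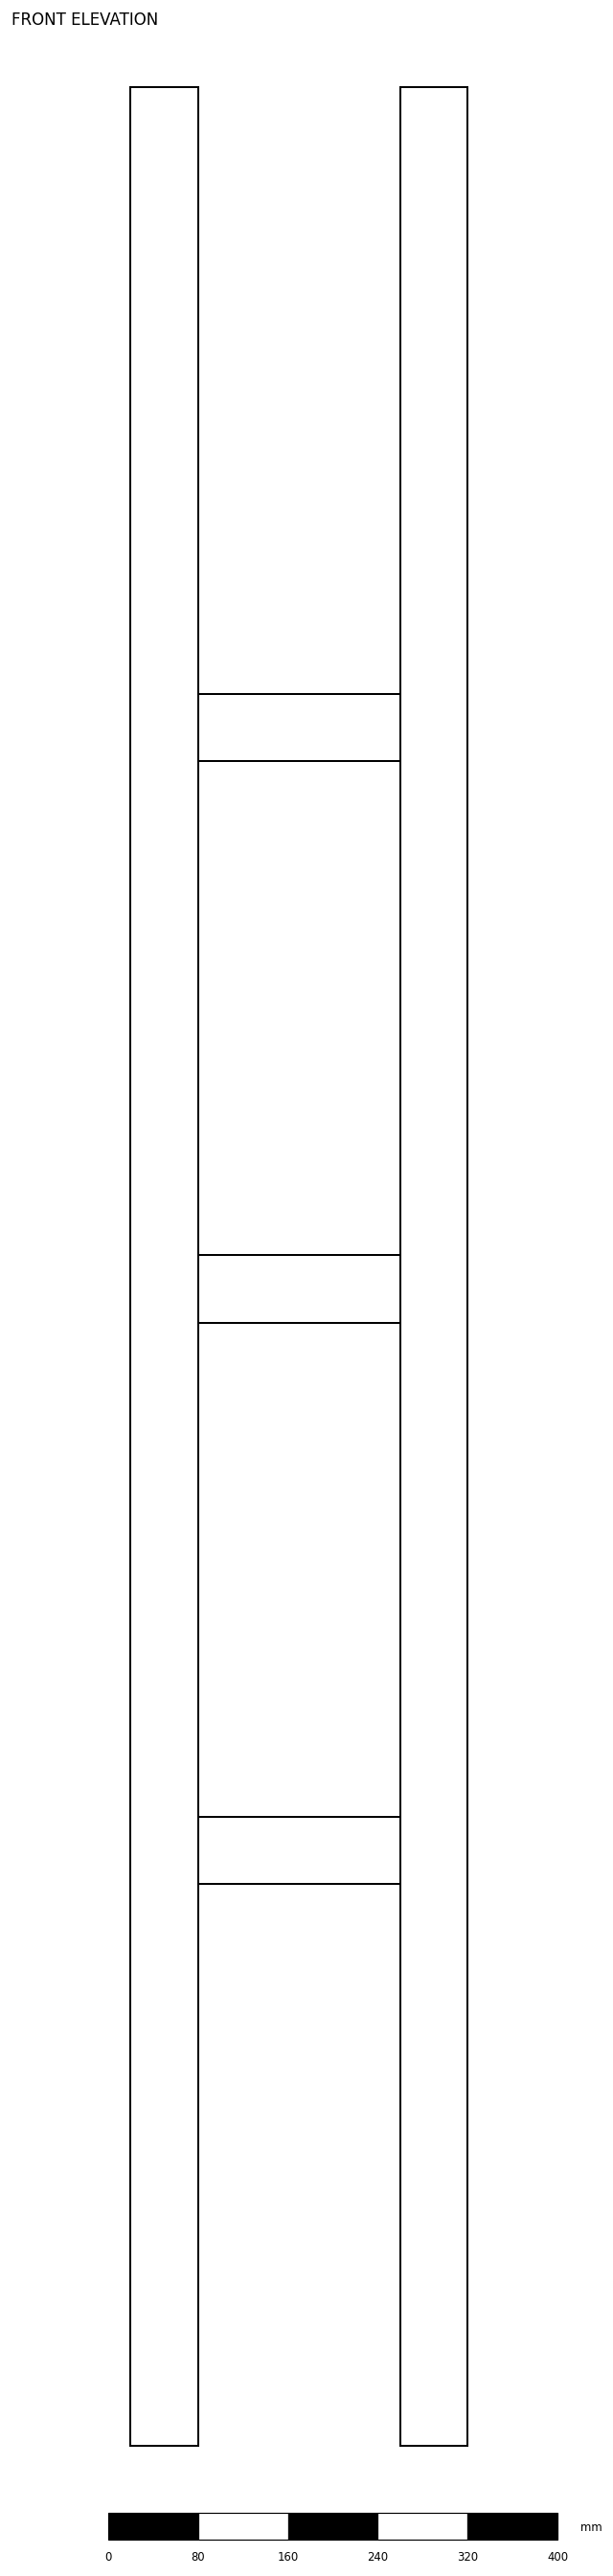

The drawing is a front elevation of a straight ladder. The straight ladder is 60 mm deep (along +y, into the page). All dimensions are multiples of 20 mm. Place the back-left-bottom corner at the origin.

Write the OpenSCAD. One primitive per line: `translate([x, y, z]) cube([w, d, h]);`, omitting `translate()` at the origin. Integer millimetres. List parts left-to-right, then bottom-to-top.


cube([60, 60, 2100]);
translate([60, 0, 500]) cube([180, 60, 60]);
translate([60, 0, 1000]) cube([180, 60, 60]);
translate([60, 0, 1500]) cube([180, 60, 60]);
translate([240, 0, 0]) cube([60, 60, 2100]);


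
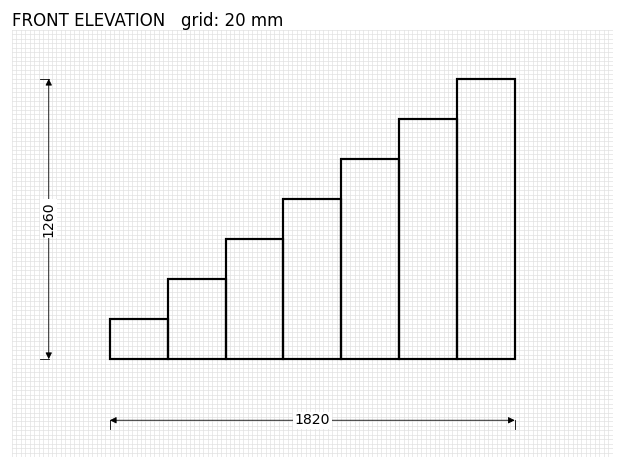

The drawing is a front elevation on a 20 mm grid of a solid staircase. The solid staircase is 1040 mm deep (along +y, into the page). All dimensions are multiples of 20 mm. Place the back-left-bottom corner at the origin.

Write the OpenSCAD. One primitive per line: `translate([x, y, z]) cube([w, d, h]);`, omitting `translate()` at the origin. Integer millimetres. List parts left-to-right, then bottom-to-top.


cube([260, 1040, 180]);
translate([260, 0, 0]) cube([260, 1040, 360]);
translate([520, 0, 0]) cube([260, 1040, 540]);
translate([780, 0, 0]) cube([260, 1040, 720]);
translate([1040, 0, 0]) cube([260, 1040, 900]);
translate([1300, 0, 0]) cube([260, 1040, 1080]);
translate([1560, 0, 0]) cube([260, 1040, 1260]);


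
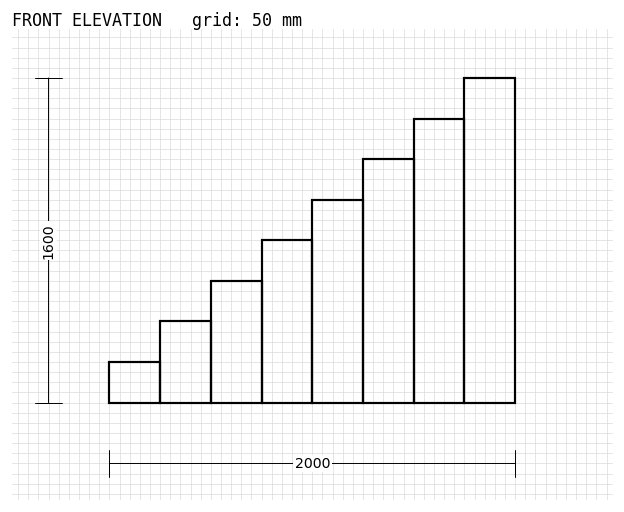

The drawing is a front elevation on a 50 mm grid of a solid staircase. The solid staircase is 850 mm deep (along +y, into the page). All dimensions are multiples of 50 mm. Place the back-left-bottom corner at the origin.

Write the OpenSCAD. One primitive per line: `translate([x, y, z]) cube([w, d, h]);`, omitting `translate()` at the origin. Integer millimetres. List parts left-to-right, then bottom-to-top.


cube([250, 850, 200]);
translate([250, 0, 0]) cube([250, 850, 400]);
translate([500, 0, 0]) cube([250, 850, 600]);
translate([750, 0, 0]) cube([250, 850, 800]);
translate([1000, 0, 0]) cube([250, 850, 1000]);
translate([1250, 0, 0]) cube([250, 850, 1200]);
translate([1500, 0, 0]) cube([250, 850, 1400]);
translate([1750, 0, 0]) cube([250, 850, 1600]);


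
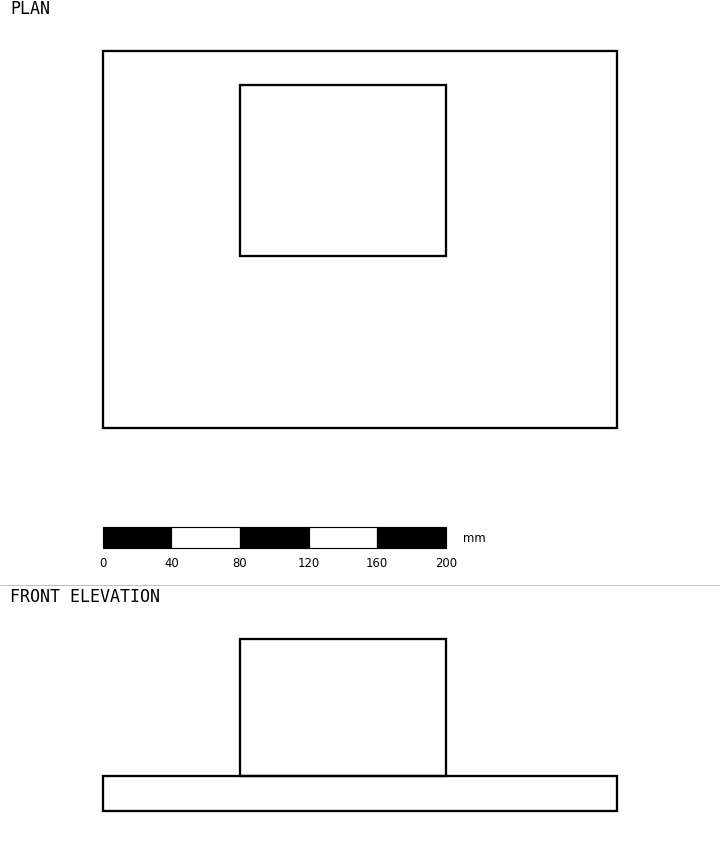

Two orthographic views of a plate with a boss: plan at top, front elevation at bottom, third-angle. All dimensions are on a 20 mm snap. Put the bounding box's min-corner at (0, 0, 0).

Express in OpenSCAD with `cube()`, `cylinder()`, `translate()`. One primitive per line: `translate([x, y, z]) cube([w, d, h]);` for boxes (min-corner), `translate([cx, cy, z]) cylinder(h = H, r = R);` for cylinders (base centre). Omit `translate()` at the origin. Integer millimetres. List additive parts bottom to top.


cube([300, 220, 20]);
translate([80, 100, 20]) cube([120, 100, 80]);


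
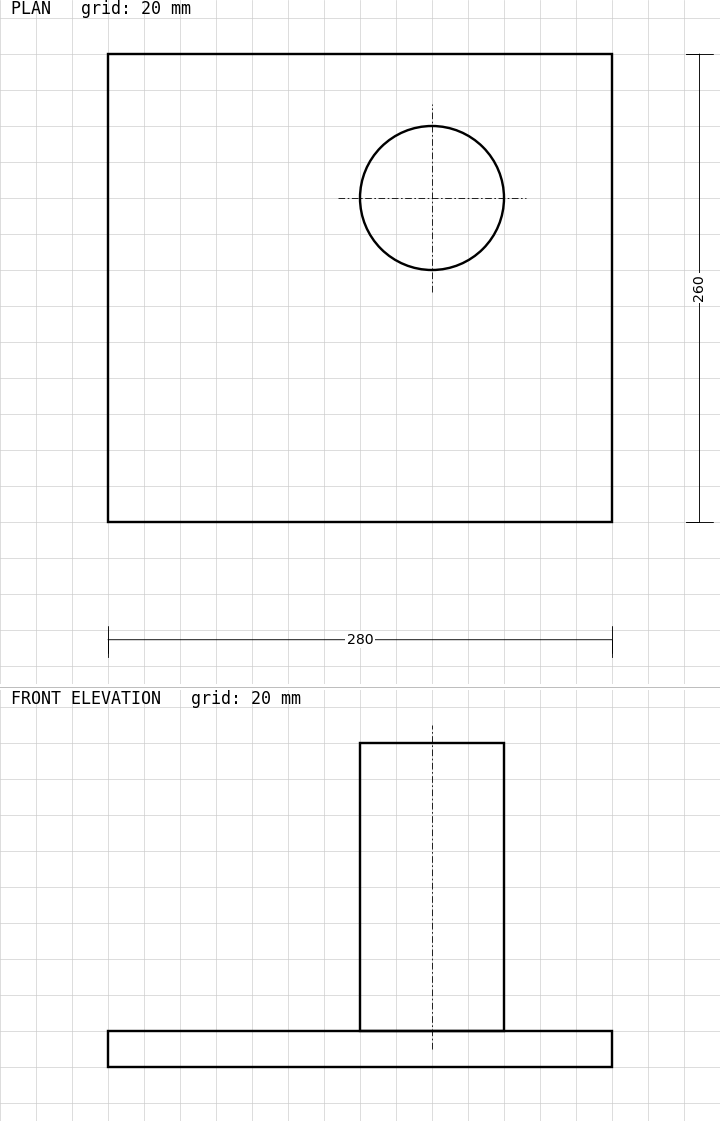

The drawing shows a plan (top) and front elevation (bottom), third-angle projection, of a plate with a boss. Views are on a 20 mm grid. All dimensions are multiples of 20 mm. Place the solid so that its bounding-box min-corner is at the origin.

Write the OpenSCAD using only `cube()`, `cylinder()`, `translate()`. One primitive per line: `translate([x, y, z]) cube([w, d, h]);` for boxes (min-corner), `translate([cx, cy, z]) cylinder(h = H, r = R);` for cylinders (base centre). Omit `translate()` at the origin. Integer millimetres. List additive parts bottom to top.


cube([280, 260, 20]);
translate([180, 180, 20]) cylinder(h = 160, r = 40);
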